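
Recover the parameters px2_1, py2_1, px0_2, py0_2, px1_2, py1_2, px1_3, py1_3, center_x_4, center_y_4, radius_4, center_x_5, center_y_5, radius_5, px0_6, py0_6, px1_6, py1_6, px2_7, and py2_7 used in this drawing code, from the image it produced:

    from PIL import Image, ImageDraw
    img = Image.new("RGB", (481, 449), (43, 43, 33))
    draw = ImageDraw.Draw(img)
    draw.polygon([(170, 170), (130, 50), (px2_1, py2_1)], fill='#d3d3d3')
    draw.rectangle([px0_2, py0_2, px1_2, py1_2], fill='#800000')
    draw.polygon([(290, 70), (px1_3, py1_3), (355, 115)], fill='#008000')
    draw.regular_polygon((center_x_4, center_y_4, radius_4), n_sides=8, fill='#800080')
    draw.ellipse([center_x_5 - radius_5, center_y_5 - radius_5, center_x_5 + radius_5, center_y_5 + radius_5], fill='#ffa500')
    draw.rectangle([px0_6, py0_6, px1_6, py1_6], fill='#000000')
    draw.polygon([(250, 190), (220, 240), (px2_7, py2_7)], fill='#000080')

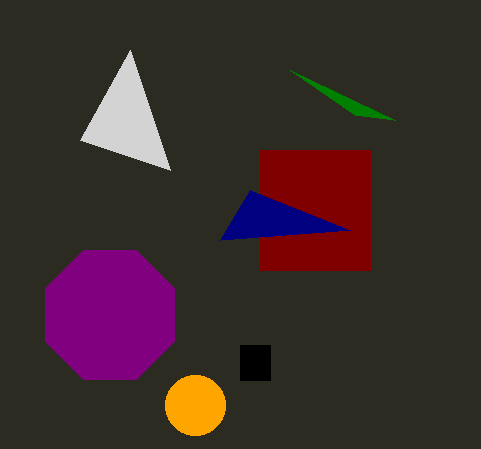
px2_1 = 80, py2_1 = 140, px0_2 = 260, py0_2 = 150, px1_2 = 370, py1_2 = 270, px1_3 = 395, py1_3 = 120, center_x_4 = 110, center_y_4 = 315, radius_4 = 70, center_x_5 = 195, center_y_5 = 405, radius_5 = 30, px0_6 = 240, py0_6 = 345, px1_6 = 270, py1_6 = 380, px2_7 = 350, py2_7 = 230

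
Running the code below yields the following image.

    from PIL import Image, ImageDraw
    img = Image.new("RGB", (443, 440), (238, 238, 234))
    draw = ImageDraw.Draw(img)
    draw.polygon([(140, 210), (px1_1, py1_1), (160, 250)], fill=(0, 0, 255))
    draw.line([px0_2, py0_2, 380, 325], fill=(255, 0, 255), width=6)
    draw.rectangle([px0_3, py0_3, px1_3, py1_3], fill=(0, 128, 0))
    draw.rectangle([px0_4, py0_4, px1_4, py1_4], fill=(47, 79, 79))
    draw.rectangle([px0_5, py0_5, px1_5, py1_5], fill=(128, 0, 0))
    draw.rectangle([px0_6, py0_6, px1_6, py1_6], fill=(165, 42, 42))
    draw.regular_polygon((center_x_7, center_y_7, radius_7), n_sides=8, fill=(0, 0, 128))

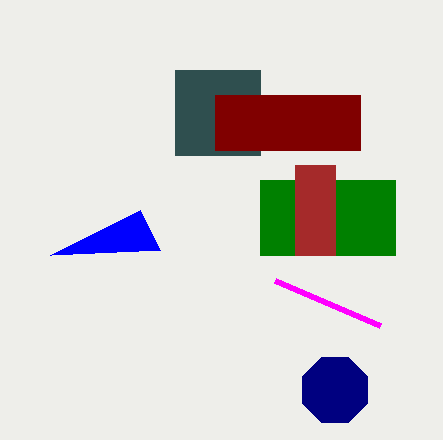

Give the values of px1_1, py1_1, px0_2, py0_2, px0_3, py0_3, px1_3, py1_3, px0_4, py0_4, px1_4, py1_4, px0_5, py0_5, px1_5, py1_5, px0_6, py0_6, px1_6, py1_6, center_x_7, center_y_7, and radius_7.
px1_1 = 50; py1_1 = 255; px0_2 = 275; py0_2 = 280; px0_3 = 260; py0_3 = 180; px1_3 = 395; py1_3 = 255; px0_4 = 175; py0_4 = 70; px1_4 = 260; py1_4 = 155; px0_5 = 215; py0_5 = 95; px1_5 = 360; py1_5 = 150; px0_6 = 295; py0_6 = 165; px1_6 = 335; py1_6 = 255; center_x_7 = 335; center_y_7 = 390; radius_7 = 35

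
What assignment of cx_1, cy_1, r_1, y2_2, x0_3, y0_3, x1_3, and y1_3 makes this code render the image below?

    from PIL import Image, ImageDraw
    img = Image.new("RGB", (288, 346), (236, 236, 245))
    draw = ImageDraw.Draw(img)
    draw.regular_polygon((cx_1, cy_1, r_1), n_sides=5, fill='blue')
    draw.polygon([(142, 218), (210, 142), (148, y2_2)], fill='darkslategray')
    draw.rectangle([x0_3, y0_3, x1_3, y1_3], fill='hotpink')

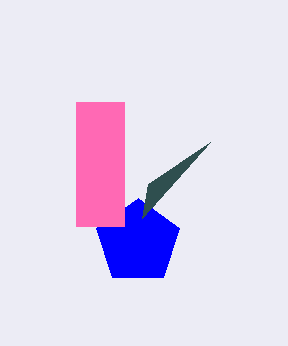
cx_1 = 138
cy_1 = 242
r_1 = 44
y2_2 = 184
x0_3 = 76
y0_3 = 102
x1_3 = 124
y1_3 = 226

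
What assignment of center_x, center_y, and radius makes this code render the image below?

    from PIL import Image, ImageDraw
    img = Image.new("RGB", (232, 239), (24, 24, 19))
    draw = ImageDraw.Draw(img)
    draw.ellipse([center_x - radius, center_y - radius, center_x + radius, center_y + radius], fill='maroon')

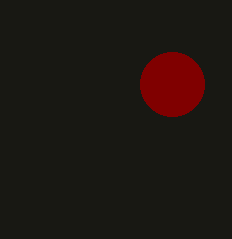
center_x = 172, center_y = 84, radius = 32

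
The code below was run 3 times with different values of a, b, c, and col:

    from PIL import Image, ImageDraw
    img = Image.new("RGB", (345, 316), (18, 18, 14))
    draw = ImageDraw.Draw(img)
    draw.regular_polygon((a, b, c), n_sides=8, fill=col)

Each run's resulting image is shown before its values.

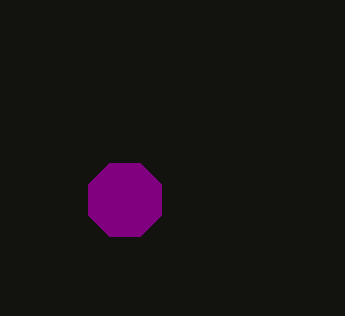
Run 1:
a = 125, b = 200, c = 40, col = 'purple'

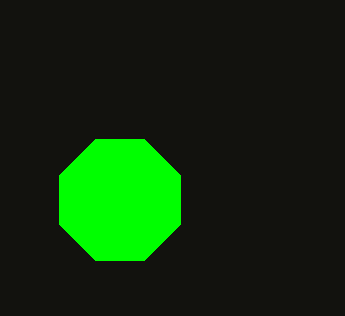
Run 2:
a = 120
b = 200
c = 65
col = 'lime'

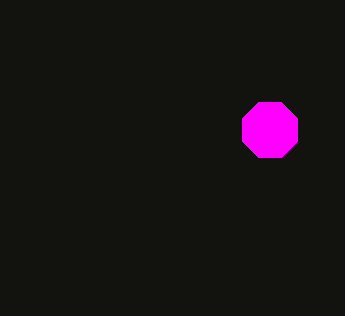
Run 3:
a = 270; b = 130; c = 30; col = 'magenta'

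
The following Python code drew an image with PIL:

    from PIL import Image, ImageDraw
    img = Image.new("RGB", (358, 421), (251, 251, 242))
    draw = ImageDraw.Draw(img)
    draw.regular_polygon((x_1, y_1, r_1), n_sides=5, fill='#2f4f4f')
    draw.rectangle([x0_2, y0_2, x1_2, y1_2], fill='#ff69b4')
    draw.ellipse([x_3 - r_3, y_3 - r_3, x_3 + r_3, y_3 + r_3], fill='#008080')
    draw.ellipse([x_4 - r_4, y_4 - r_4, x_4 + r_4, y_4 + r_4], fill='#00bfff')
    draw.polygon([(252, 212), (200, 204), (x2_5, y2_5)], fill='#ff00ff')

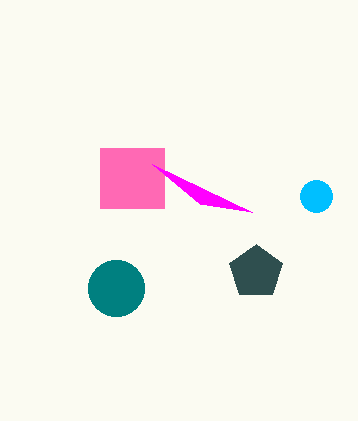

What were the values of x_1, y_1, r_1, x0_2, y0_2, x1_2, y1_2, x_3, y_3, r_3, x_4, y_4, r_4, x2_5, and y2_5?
x_1 = 256
y_1 = 272
r_1 = 28
x0_2 = 100
y0_2 = 148
x1_2 = 164
y1_2 = 208
x_3 = 116
y_3 = 288
r_3 = 28
x_4 = 316
y_4 = 196
r_4 = 16
x2_5 = 152
y2_5 = 164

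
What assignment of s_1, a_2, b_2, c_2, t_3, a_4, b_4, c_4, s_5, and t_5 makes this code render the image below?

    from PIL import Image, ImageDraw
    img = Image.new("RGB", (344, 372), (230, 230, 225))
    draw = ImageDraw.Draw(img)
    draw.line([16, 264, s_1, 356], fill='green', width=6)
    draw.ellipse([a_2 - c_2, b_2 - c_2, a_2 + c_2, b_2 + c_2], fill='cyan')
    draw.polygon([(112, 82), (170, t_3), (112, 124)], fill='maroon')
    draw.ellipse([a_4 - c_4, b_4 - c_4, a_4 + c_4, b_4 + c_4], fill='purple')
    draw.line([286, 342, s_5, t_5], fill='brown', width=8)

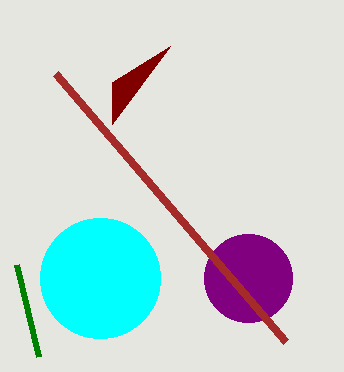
s_1 = 38
a_2 = 100
b_2 = 278
c_2 = 60
t_3 = 46
a_4 = 248
b_4 = 278
c_4 = 44
s_5 = 56
t_5 = 74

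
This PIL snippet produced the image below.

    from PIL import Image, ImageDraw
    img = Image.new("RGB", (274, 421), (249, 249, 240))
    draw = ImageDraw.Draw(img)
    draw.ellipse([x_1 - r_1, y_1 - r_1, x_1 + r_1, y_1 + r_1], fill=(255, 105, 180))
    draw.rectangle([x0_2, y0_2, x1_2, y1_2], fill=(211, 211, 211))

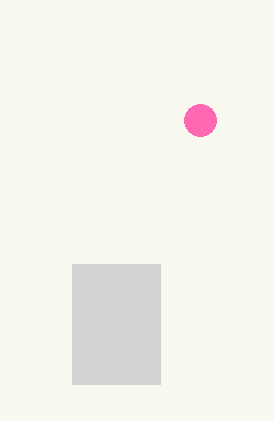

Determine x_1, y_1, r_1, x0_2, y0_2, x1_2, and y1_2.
x_1 = 200
y_1 = 120
r_1 = 16
x0_2 = 72
y0_2 = 264
x1_2 = 160
y1_2 = 384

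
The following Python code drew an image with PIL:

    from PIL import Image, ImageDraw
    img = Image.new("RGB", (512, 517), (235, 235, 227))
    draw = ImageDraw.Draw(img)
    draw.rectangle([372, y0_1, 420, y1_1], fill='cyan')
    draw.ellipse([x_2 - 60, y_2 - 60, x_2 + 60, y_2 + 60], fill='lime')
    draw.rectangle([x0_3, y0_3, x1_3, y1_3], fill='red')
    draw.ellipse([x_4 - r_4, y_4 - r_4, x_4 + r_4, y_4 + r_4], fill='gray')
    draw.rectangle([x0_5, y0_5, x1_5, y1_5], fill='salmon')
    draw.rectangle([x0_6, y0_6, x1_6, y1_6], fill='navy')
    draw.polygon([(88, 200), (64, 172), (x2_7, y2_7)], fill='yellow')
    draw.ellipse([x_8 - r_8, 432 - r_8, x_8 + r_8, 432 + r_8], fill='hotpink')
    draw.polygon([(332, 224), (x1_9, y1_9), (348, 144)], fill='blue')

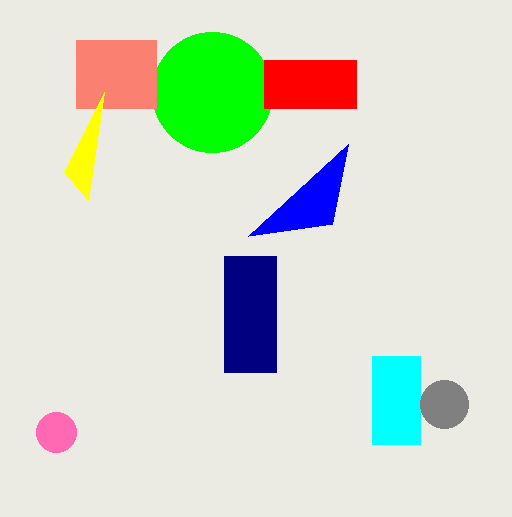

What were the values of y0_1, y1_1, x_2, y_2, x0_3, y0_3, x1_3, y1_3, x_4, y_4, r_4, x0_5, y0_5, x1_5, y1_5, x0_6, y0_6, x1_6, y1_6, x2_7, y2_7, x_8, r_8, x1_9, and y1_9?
y0_1 = 356; y1_1 = 444; x_2 = 212; y_2 = 92; x0_3 = 264; y0_3 = 60; x1_3 = 356; y1_3 = 108; x_4 = 444; y_4 = 404; r_4 = 24; x0_5 = 76; y0_5 = 40; x1_5 = 156; y1_5 = 108; x0_6 = 224; y0_6 = 256; x1_6 = 276; y1_6 = 372; x2_7 = 104; y2_7 = 92; x_8 = 56; r_8 = 20; x1_9 = 248; y1_9 = 236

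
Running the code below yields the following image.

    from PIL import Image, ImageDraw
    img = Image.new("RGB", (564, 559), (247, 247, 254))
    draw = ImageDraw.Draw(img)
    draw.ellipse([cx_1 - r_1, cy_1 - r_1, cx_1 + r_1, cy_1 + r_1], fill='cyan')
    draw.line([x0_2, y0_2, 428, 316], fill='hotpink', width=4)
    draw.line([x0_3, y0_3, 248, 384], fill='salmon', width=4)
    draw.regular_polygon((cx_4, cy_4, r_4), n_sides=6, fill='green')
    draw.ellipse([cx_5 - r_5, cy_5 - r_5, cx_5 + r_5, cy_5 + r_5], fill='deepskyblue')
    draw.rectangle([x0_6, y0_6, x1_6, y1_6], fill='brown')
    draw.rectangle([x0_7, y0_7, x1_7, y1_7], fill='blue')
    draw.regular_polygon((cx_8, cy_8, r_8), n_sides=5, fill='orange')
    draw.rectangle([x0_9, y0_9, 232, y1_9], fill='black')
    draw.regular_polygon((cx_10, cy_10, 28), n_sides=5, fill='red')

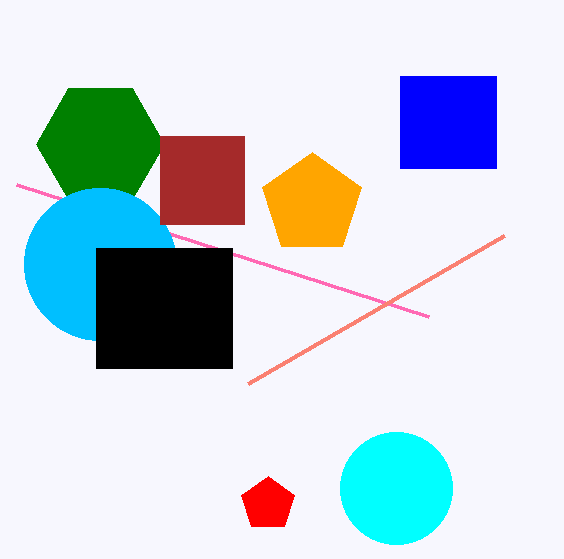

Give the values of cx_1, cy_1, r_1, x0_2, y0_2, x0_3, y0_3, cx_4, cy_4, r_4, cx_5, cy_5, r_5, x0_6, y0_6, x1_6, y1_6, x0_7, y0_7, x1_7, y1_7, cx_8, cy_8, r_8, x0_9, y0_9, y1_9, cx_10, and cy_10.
cx_1 = 396, cy_1 = 488, r_1 = 56, x0_2 = 16, y0_2 = 184, x0_3 = 504, y0_3 = 236, cx_4 = 100, cy_4 = 144, r_4 = 64, cx_5 = 100, cy_5 = 264, r_5 = 76, x0_6 = 160, y0_6 = 136, x1_6 = 244, y1_6 = 224, x0_7 = 400, y0_7 = 76, x1_7 = 496, y1_7 = 168, cx_8 = 312, cy_8 = 204, r_8 = 52, x0_9 = 96, y0_9 = 248, y1_9 = 368, cx_10 = 268, cy_10 = 504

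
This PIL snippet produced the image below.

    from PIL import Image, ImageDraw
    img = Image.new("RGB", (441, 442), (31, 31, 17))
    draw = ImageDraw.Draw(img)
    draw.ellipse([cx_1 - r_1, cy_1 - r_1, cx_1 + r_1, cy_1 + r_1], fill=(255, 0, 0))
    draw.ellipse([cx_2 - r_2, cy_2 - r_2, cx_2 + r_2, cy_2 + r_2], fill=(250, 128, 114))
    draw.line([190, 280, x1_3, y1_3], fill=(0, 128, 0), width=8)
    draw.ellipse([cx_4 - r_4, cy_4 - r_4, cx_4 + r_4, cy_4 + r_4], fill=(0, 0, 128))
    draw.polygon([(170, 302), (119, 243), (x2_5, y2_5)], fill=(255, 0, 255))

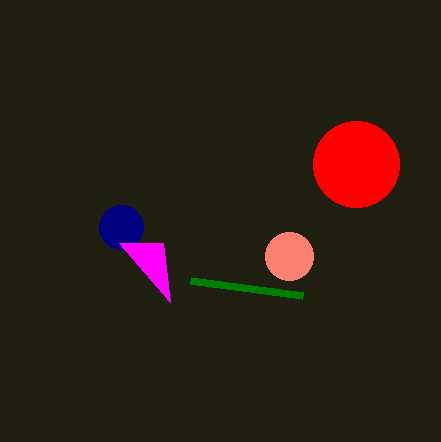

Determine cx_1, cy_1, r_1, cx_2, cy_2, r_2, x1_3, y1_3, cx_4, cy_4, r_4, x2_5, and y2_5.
cx_1 = 356; cy_1 = 164; r_1 = 43; cx_2 = 289; cy_2 = 256; r_2 = 24; x1_3 = 302; y1_3 = 295; cx_4 = 121; cy_4 = 227; r_4 = 22; x2_5 = 163; y2_5 = 243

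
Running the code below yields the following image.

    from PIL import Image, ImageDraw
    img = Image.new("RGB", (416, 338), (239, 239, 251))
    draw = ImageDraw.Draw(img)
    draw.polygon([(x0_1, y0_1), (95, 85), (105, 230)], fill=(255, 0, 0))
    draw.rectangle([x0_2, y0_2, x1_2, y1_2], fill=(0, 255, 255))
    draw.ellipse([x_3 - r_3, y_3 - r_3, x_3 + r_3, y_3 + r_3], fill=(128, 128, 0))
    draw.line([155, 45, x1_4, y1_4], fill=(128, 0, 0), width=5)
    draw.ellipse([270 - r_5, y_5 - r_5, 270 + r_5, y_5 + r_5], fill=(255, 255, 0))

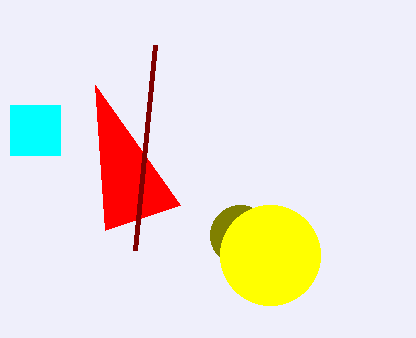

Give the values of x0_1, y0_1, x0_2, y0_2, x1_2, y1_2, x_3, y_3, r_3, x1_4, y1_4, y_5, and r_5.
x0_1 = 180, y0_1 = 205, x0_2 = 10, y0_2 = 105, x1_2 = 60, y1_2 = 155, x_3 = 240, y_3 = 235, r_3 = 30, x1_4 = 135, y1_4 = 250, y_5 = 255, r_5 = 50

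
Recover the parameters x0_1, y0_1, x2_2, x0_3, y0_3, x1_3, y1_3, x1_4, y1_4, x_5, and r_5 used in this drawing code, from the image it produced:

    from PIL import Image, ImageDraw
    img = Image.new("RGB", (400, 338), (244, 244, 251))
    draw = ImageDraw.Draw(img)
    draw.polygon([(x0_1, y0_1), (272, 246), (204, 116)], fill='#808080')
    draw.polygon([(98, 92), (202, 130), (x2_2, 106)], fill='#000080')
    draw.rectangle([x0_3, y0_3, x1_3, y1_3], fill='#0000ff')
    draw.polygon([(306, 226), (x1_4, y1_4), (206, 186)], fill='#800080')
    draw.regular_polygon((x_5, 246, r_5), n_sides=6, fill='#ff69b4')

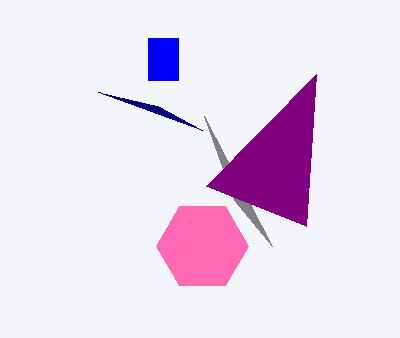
x0_1 = 234; y0_1 = 200; x2_2 = 158; x0_3 = 148; y0_3 = 38; x1_3 = 178; y1_3 = 80; x1_4 = 316; y1_4 = 74; x_5 = 202; r_5 = 46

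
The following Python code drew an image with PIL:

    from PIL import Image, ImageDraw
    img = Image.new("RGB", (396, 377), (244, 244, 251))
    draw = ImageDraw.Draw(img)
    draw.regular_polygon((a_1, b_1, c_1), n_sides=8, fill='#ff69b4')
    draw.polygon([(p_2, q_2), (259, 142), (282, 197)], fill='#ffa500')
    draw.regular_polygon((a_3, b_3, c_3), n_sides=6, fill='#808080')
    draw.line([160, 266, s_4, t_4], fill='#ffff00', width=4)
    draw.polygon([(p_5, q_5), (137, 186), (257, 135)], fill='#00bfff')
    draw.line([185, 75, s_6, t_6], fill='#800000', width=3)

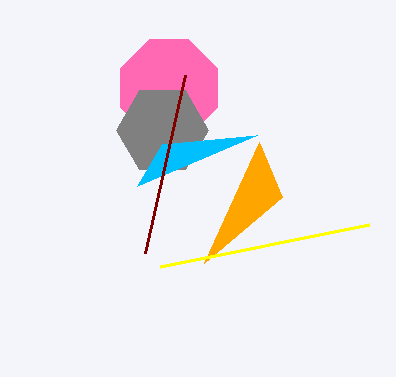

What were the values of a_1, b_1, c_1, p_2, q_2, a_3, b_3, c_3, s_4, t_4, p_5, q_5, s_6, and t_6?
a_1 = 169; b_1 = 88; c_1 = 52; p_2 = 204; q_2 = 263; a_3 = 162; b_3 = 130; c_3 = 46; s_4 = 369; t_4 = 224; p_5 = 162; q_5 = 144; s_6 = 145; t_6 = 253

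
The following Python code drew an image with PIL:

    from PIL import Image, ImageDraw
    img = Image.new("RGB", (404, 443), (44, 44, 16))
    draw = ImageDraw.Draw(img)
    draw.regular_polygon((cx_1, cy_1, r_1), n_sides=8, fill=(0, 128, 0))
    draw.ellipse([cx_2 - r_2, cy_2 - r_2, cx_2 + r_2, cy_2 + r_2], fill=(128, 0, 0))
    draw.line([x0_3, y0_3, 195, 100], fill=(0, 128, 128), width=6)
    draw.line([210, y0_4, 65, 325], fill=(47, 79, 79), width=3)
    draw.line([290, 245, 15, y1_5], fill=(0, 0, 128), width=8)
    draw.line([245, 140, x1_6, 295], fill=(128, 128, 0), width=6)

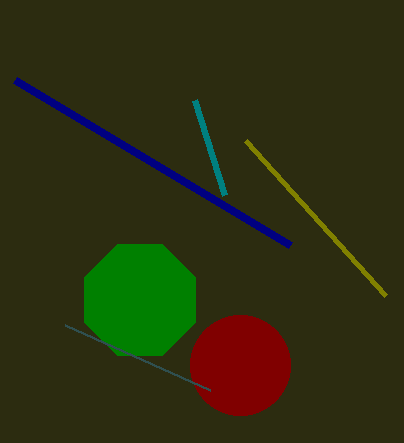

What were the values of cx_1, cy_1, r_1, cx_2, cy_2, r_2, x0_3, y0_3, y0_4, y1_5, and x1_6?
cx_1 = 140, cy_1 = 300, r_1 = 60, cx_2 = 240, cy_2 = 365, r_2 = 50, x0_3 = 225, y0_3 = 195, y0_4 = 390, y1_5 = 80, x1_6 = 385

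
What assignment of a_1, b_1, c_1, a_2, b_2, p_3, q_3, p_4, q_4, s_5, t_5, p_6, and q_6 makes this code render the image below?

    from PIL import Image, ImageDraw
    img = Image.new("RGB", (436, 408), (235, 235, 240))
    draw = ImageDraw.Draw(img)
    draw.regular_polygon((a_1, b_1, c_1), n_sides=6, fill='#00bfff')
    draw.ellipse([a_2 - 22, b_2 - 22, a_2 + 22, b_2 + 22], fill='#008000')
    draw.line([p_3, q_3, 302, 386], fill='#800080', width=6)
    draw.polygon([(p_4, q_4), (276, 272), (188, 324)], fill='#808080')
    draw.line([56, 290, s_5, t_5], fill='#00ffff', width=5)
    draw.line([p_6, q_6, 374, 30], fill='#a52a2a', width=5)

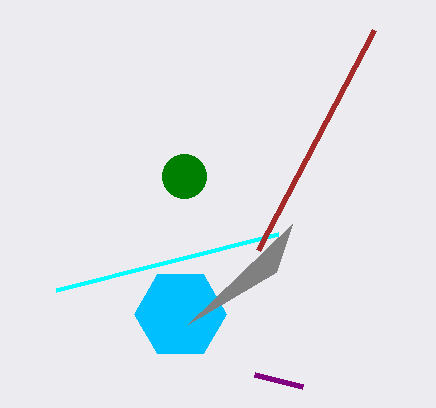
a_1 = 180; b_1 = 314; c_1 = 46; a_2 = 184; b_2 = 176; p_3 = 254; q_3 = 374; p_4 = 292; q_4 = 224; s_5 = 278; t_5 = 234; p_6 = 258; q_6 = 250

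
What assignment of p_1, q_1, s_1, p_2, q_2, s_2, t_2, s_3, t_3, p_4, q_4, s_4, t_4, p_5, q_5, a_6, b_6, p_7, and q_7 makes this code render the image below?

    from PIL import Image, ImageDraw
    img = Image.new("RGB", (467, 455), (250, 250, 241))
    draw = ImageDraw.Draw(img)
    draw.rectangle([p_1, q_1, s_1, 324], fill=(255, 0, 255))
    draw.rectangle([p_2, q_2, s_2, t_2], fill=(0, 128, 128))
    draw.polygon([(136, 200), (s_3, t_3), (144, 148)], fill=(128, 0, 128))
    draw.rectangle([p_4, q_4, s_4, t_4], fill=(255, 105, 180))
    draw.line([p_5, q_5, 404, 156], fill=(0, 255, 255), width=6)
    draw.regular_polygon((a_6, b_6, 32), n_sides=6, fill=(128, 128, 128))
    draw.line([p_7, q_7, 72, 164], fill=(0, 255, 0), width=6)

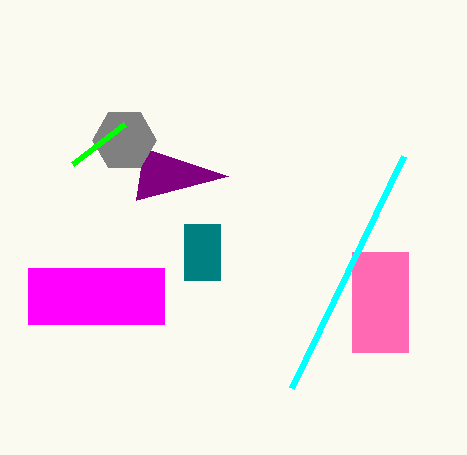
p_1 = 28; q_1 = 268; s_1 = 164; p_2 = 184; q_2 = 224; s_2 = 220; t_2 = 280; s_3 = 228; t_3 = 176; p_4 = 352; q_4 = 252; s_4 = 408; t_4 = 352; p_5 = 292; q_5 = 388; a_6 = 124; b_6 = 140; p_7 = 124; q_7 = 124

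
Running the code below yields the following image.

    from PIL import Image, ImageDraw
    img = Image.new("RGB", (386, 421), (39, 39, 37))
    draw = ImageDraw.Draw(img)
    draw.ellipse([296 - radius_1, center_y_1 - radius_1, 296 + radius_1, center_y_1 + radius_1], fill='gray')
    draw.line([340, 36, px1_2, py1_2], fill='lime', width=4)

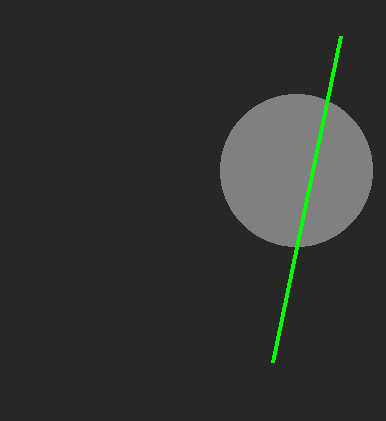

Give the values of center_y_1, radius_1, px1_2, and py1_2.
center_y_1 = 170, radius_1 = 76, px1_2 = 272, py1_2 = 362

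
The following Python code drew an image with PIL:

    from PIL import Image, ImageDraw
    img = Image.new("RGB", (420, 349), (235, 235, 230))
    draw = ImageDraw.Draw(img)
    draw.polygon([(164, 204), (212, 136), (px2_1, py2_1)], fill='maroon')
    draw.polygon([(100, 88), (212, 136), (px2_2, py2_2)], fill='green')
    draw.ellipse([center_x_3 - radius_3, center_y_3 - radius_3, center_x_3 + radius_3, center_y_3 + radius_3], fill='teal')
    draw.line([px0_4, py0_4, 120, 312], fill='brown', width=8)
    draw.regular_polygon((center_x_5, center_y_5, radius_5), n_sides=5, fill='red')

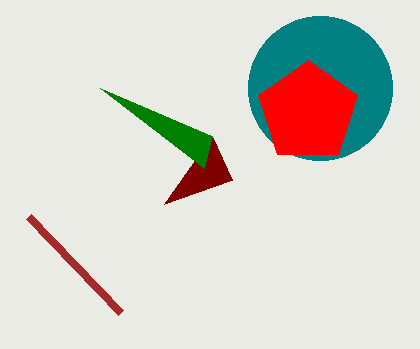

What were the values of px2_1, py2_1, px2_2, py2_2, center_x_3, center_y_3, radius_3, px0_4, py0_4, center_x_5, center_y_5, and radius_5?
px2_1 = 232; py2_1 = 180; px2_2 = 204; py2_2 = 168; center_x_3 = 320; center_y_3 = 88; radius_3 = 72; px0_4 = 28; py0_4 = 216; center_x_5 = 308; center_y_5 = 112; radius_5 = 52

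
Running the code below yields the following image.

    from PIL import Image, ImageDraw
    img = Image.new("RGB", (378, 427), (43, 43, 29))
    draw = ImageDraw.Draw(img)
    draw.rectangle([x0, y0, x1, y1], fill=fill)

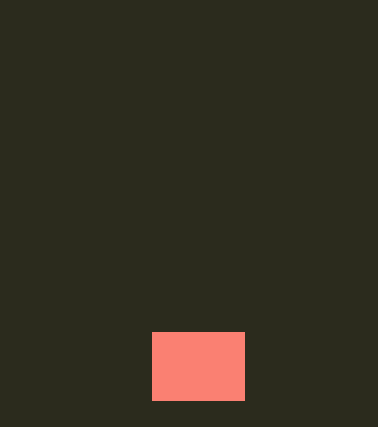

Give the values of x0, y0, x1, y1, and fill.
x0 = 152, y0 = 332, x1 = 244, y1 = 400, fill = 'salmon'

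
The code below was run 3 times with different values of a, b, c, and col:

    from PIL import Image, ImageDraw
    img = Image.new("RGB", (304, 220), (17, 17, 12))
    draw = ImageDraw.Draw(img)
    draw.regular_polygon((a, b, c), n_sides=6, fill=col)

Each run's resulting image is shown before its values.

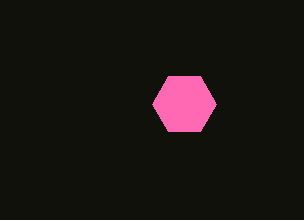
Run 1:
a = 184; b = 104; c = 32; col = 'hotpink'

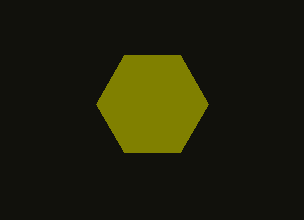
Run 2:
a = 152; b = 104; c = 56; col = 'olive'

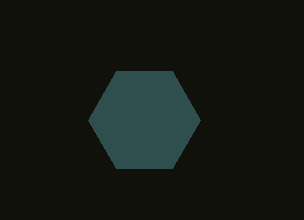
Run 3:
a = 144, b = 120, c = 56, col = 'darkslategray'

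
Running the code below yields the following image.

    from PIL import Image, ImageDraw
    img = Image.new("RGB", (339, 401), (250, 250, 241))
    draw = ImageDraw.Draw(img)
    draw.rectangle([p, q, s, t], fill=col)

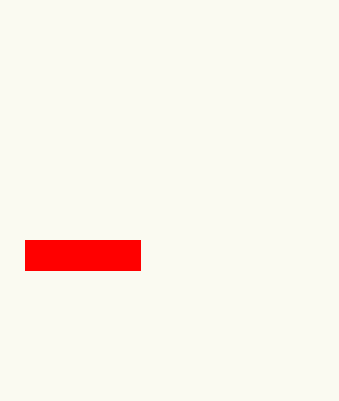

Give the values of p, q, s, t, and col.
p = 25
q = 240
s = 140
t = 270
col = 'red'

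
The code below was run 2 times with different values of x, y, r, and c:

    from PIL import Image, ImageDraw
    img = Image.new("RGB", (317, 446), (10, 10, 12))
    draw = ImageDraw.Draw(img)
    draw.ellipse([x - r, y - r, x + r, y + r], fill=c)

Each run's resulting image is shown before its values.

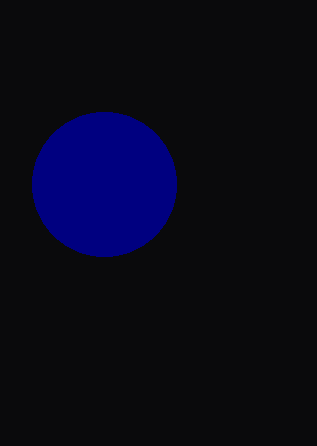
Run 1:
x = 104; y = 184; r = 72; c = 'navy'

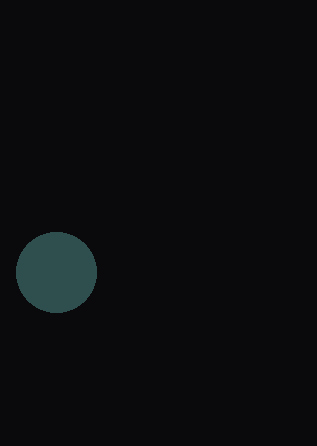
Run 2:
x = 56
y = 272
r = 40
c = 'darkslategray'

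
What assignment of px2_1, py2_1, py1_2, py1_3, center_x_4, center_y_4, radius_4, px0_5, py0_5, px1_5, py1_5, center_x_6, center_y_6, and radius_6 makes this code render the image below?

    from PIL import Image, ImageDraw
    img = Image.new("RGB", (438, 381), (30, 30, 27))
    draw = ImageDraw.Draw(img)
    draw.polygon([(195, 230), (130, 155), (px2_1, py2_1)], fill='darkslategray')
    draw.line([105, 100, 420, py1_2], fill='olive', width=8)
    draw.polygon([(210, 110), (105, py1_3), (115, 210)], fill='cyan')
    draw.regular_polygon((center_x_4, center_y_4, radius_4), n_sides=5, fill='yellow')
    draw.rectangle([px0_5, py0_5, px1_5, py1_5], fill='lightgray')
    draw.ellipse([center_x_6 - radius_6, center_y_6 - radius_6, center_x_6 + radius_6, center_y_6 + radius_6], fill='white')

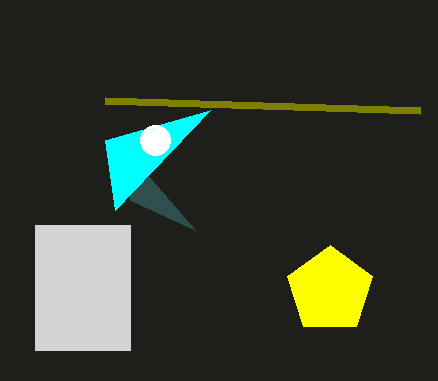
px2_1 = 130
py2_1 = 200
py1_2 = 110
py1_3 = 140
center_x_4 = 330
center_y_4 = 290
radius_4 = 45
px0_5 = 35
py0_5 = 225
px1_5 = 130
py1_5 = 350
center_x_6 = 155
center_y_6 = 140
radius_6 = 15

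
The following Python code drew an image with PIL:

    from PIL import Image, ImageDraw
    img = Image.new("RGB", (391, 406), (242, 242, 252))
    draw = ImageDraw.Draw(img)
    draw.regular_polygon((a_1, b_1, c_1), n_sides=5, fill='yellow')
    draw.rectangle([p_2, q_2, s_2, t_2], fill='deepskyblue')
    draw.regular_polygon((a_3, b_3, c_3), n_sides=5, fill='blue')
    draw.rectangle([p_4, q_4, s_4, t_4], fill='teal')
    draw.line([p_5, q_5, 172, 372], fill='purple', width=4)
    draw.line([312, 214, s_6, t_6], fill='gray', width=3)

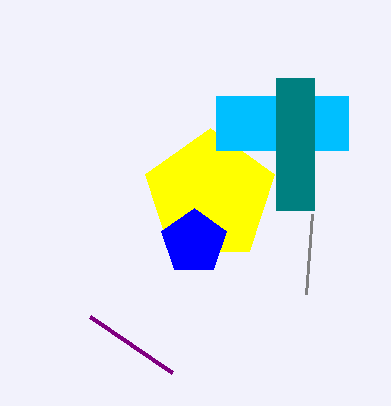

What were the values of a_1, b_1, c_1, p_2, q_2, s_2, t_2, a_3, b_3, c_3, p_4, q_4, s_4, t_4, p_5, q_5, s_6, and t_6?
a_1 = 210
b_1 = 196
c_1 = 68
p_2 = 216
q_2 = 96
s_2 = 348
t_2 = 150
a_3 = 194
b_3 = 242
c_3 = 34
p_4 = 276
q_4 = 78
s_4 = 314
t_4 = 210
p_5 = 90
q_5 = 316
s_6 = 306
t_6 = 294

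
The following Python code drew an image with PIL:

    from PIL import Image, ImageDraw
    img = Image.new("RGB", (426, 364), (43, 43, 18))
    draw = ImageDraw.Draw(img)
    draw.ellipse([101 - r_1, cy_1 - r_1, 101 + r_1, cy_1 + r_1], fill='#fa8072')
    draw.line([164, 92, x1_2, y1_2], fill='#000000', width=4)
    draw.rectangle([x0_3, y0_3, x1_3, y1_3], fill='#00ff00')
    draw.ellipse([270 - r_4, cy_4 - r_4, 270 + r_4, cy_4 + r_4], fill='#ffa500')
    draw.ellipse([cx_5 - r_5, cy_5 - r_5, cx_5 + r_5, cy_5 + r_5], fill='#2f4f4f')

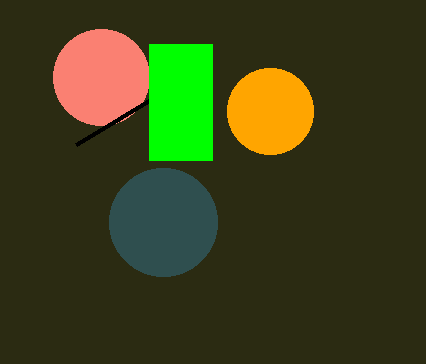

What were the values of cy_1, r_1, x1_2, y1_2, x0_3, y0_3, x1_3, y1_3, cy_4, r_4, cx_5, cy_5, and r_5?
cy_1 = 77; r_1 = 48; x1_2 = 76; y1_2 = 145; x0_3 = 149; y0_3 = 44; x1_3 = 212; y1_3 = 160; cy_4 = 111; r_4 = 43; cx_5 = 163; cy_5 = 222; r_5 = 54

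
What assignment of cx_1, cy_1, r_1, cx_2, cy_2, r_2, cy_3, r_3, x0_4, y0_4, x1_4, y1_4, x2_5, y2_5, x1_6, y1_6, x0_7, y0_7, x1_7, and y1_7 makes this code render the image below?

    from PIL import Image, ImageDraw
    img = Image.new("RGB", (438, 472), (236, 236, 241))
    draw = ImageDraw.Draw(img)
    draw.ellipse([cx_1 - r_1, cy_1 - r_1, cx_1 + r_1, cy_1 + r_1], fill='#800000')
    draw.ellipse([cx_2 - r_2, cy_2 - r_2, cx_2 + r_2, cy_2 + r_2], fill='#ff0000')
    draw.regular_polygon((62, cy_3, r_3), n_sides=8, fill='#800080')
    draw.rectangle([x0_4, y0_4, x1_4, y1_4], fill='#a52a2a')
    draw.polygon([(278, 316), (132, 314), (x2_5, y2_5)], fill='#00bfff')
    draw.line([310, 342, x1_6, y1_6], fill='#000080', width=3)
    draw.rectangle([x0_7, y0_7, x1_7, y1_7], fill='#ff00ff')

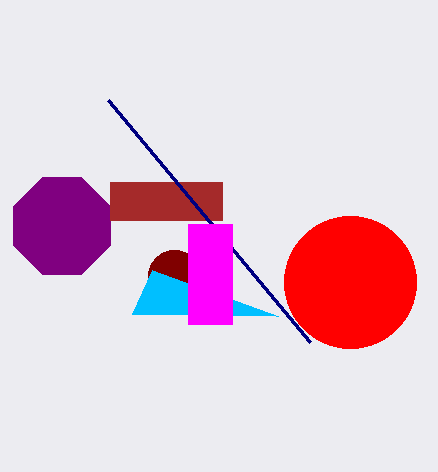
cx_1 = 174
cy_1 = 276
r_1 = 26
cx_2 = 350
cy_2 = 282
r_2 = 66
cy_3 = 226
r_3 = 52
x0_4 = 110
y0_4 = 182
x1_4 = 222
y1_4 = 220
x2_5 = 152
y2_5 = 270
x1_6 = 108
y1_6 = 100
x0_7 = 188
y0_7 = 224
x1_7 = 232
y1_7 = 324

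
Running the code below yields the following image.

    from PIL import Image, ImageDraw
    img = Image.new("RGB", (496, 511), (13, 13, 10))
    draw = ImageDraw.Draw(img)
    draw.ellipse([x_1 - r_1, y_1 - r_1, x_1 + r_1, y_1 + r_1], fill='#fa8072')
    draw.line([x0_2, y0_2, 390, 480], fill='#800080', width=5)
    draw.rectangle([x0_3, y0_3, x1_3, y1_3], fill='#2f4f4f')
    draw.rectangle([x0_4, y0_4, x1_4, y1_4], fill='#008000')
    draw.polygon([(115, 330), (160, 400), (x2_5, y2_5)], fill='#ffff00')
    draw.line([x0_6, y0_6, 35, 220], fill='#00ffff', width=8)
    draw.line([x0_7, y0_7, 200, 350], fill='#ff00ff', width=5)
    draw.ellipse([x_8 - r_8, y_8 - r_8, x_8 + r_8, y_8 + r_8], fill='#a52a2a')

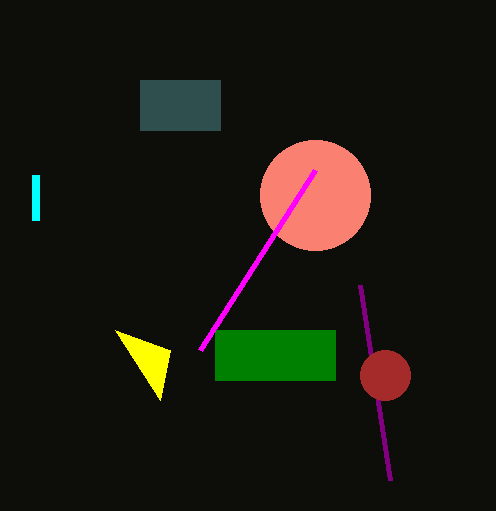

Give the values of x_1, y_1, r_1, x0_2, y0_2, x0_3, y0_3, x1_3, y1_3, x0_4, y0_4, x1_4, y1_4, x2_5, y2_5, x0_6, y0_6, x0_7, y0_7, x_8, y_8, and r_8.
x_1 = 315; y_1 = 195; r_1 = 55; x0_2 = 360; y0_2 = 285; x0_3 = 140; y0_3 = 80; x1_3 = 220; y1_3 = 130; x0_4 = 215; y0_4 = 330; x1_4 = 335; y1_4 = 380; x2_5 = 170; y2_5 = 350; x0_6 = 35; y0_6 = 175; x0_7 = 315; y0_7 = 170; x_8 = 385; y_8 = 375; r_8 = 25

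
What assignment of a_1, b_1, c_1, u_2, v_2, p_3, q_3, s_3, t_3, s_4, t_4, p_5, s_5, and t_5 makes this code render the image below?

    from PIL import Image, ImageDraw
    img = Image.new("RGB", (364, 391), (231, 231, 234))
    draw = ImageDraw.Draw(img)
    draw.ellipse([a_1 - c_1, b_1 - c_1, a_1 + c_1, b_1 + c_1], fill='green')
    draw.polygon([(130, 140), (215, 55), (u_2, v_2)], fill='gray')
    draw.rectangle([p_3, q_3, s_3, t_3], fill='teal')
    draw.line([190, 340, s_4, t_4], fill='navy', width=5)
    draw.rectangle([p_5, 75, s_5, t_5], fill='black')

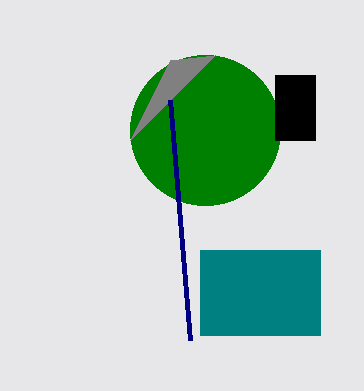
a_1 = 205
b_1 = 130
c_1 = 75
u_2 = 170
v_2 = 60
p_3 = 200
q_3 = 250
s_3 = 320
t_3 = 335
s_4 = 170
t_4 = 100
p_5 = 275
s_5 = 315
t_5 = 140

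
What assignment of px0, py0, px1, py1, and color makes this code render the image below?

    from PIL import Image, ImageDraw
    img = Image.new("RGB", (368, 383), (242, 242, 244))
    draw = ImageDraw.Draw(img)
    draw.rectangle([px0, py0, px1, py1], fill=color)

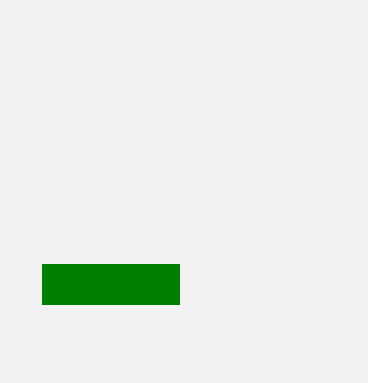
px0 = 42
py0 = 264
px1 = 179
py1 = 304
color = 'green'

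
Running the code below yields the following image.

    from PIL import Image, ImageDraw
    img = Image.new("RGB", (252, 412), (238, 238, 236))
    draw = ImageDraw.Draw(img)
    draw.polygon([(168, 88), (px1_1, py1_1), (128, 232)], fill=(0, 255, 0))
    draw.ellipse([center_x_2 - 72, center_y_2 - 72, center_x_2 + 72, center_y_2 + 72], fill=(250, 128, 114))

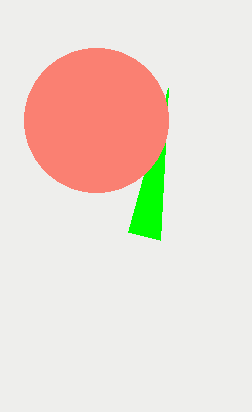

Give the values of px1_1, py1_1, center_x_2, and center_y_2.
px1_1 = 160
py1_1 = 240
center_x_2 = 96
center_y_2 = 120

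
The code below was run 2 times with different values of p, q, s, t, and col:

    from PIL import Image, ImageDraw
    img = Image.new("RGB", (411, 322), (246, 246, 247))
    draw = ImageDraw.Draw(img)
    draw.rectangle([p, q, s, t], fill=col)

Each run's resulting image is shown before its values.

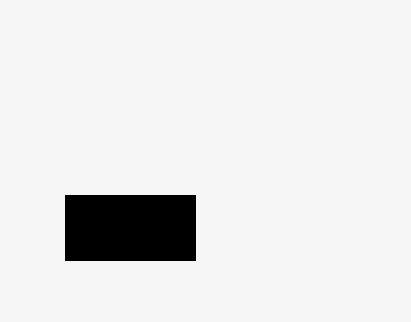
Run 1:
p = 65
q = 195
s = 195
t = 260
col = 'black'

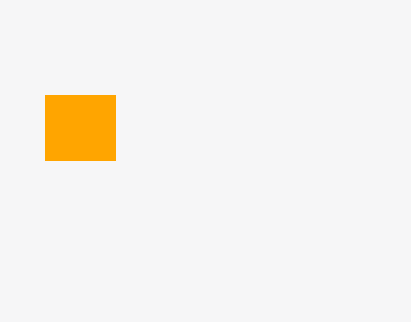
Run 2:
p = 45
q = 95
s = 115
t = 160
col = 'orange'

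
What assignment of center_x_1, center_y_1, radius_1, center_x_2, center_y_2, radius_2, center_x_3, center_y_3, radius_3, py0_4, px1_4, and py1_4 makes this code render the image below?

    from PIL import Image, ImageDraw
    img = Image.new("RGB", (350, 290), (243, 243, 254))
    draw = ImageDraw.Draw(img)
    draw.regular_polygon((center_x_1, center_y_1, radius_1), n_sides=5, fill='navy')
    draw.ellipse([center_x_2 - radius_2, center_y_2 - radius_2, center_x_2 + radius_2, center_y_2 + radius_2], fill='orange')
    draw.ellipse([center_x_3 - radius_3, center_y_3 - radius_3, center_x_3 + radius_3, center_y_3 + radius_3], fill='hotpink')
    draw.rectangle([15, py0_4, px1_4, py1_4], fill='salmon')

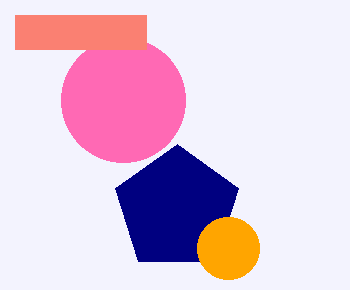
center_x_1 = 177
center_y_1 = 209
radius_1 = 65
center_x_2 = 228
center_y_2 = 248
radius_2 = 31
center_x_3 = 123
center_y_3 = 100
radius_3 = 62
py0_4 = 15
px1_4 = 146
py1_4 = 49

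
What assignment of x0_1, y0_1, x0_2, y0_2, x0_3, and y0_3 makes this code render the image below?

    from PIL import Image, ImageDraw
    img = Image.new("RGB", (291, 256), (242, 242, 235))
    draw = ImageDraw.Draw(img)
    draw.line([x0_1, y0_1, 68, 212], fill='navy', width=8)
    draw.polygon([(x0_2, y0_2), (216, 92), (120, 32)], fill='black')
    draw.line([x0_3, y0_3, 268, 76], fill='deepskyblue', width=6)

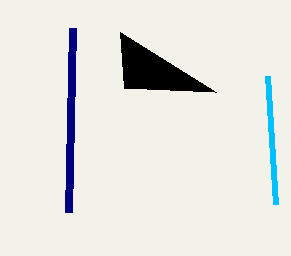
x0_1 = 72
y0_1 = 28
x0_2 = 124
y0_2 = 88
x0_3 = 276
y0_3 = 204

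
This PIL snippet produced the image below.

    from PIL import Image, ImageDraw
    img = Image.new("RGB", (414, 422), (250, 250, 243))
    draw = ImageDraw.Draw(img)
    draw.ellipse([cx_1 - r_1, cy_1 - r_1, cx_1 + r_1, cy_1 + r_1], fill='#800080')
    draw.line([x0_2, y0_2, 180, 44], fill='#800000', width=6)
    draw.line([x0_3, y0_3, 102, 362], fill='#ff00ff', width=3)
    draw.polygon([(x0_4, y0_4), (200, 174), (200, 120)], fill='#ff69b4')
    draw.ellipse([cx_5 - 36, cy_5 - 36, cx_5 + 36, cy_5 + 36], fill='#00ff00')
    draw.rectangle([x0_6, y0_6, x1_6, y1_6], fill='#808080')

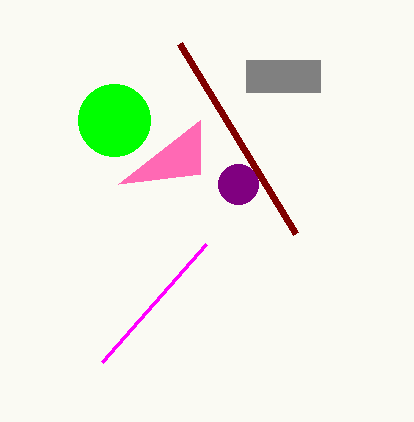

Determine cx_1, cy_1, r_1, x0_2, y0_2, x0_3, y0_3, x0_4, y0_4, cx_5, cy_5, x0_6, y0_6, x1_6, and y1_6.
cx_1 = 238; cy_1 = 184; r_1 = 20; x0_2 = 296; y0_2 = 234; x0_3 = 206; y0_3 = 244; x0_4 = 118; y0_4 = 184; cx_5 = 114; cy_5 = 120; x0_6 = 246; y0_6 = 60; x1_6 = 320; y1_6 = 92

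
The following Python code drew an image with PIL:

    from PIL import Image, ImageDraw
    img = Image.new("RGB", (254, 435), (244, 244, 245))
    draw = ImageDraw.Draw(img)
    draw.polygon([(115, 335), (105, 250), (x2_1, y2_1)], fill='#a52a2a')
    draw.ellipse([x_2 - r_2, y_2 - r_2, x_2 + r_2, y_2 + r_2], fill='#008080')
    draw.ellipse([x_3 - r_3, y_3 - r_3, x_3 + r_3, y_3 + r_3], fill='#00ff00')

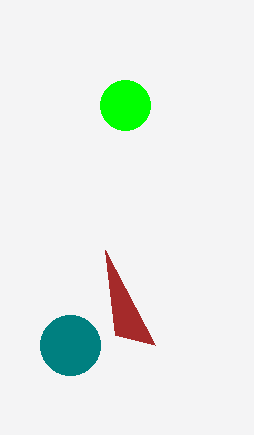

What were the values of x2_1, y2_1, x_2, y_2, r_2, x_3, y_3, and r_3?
x2_1 = 155
y2_1 = 345
x_2 = 70
y_2 = 345
r_2 = 30
x_3 = 125
y_3 = 105
r_3 = 25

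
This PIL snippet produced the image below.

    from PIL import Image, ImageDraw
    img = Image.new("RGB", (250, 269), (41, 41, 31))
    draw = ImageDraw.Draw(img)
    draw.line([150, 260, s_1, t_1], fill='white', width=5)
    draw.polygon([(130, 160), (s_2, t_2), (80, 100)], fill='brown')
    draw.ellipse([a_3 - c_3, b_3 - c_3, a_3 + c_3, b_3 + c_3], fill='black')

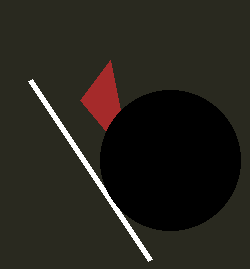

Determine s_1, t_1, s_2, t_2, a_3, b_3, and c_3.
s_1 = 30; t_1 = 80; s_2 = 110; t_2 = 60; a_3 = 170; b_3 = 160; c_3 = 70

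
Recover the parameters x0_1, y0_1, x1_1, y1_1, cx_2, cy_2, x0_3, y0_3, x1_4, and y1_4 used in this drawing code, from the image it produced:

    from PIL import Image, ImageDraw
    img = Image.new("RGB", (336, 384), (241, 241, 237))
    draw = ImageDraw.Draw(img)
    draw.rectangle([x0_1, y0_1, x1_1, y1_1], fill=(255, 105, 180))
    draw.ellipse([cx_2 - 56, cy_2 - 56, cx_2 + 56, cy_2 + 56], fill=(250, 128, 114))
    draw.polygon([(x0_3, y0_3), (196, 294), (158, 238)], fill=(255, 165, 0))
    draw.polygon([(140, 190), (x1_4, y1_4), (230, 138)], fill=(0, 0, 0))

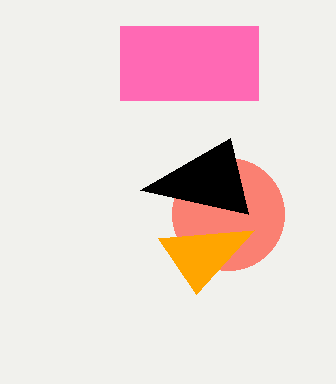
x0_1 = 120; y0_1 = 26; x1_1 = 258; y1_1 = 100; cx_2 = 228; cy_2 = 214; x0_3 = 254; y0_3 = 230; x1_4 = 248; y1_4 = 214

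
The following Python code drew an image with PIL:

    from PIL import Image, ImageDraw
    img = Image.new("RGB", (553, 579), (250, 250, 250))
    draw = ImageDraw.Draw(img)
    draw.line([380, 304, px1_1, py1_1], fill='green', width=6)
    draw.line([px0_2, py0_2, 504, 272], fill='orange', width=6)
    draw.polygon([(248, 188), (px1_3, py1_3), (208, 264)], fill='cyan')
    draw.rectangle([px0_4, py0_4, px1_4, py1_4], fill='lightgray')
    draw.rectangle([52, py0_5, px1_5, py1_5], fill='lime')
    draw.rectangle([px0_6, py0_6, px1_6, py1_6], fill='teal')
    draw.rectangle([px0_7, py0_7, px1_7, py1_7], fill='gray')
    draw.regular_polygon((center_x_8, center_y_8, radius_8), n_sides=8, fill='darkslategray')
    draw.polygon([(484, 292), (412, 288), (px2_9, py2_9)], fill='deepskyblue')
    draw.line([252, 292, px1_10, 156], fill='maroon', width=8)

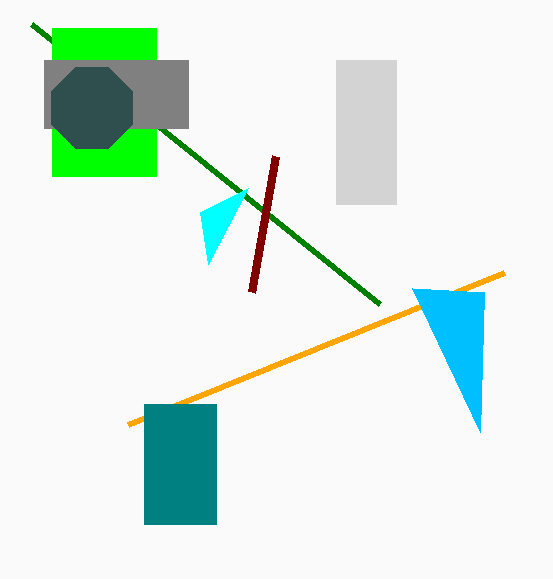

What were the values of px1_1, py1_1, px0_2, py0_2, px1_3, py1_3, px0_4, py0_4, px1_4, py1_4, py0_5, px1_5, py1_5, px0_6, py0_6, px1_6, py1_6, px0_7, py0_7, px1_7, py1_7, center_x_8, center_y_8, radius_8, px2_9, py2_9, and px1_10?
px1_1 = 32
py1_1 = 24
px0_2 = 128
py0_2 = 424
px1_3 = 200
py1_3 = 212
px0_4 = 336
py0_4 = 60
px1_4 = 396
py1_4 = 204
py0_5 = 28
px1_5 = 156
py1_5 = 176
px0_6 = 144
py0_6 = 404
px1_6 = 216
py1_6 = 524
px0_7 = 44
py0_7 = 60
px1_7 = 188
py1_7 = 128
center_x_8 = 92
center_y_8 = 108
radius_8 = 44
px2_9 = 480
py2_9 = 432
px1_10 = 276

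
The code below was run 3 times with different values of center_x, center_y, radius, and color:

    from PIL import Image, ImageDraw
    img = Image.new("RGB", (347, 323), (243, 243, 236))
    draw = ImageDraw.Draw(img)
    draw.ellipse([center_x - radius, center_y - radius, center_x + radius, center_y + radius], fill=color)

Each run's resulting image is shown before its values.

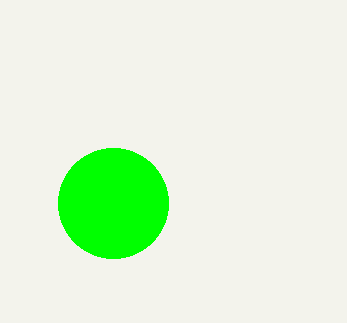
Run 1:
center_x = 113; center_y = 203; radius = 55; color = 'lime'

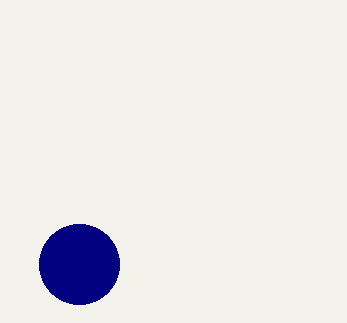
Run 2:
center_x = 79
center_y = 264
radius = 40
color = 'navy'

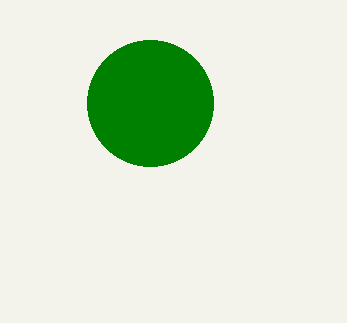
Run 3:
center_x = 150, center_y = 103, radius = 63, color = 'green'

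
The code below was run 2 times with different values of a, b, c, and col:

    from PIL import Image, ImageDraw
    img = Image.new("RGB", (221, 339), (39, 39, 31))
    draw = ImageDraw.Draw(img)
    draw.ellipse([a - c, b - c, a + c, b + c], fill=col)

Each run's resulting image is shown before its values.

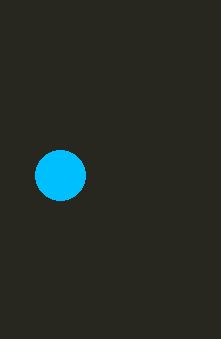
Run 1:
a = 60
b = 175
c = 25
col = 'deepskyblue'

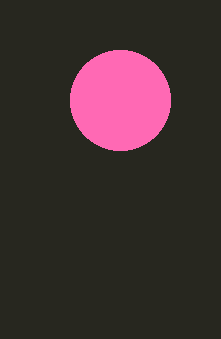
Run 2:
a = 120, b = 100, c = 50, col = 'hotpink'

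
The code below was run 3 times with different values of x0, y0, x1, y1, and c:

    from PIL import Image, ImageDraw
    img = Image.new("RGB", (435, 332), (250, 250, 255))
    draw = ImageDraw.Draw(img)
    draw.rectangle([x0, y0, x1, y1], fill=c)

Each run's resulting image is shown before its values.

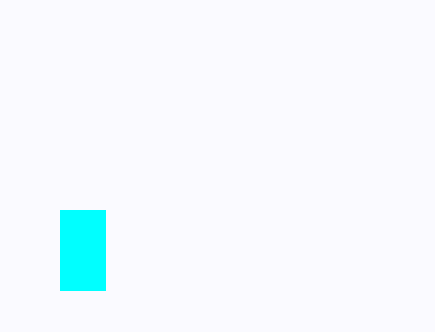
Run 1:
x0 = 60, y0 = 210, x1 = 105, y1 = 290, c = 'cyan'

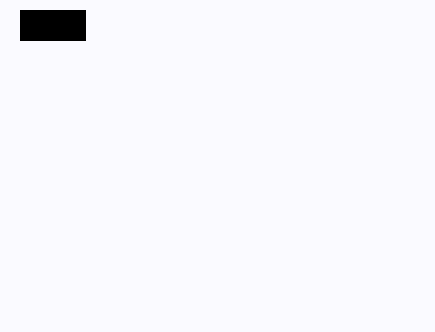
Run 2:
x0 = 20
y0 = 10
x1 = 85
y1 = 40
c = 'black'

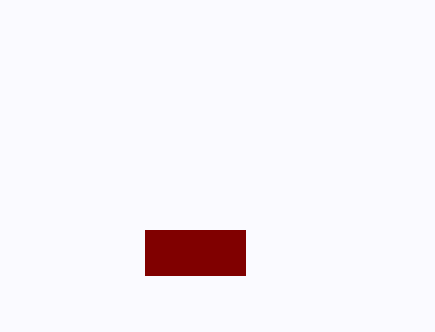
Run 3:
x0 = 145; y0 = 230; x1 = 245; y1 = 275; c = 'maroon'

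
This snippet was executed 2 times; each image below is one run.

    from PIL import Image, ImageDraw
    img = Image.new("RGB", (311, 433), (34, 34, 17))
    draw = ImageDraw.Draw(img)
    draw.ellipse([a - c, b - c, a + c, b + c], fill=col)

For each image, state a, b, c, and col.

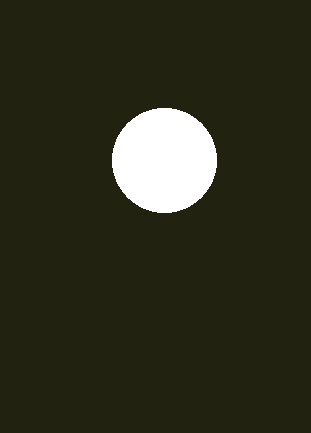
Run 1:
a = 164
b = 160
c = 52
col = 'white'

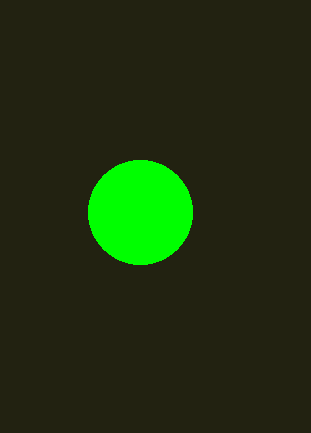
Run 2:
a = 140; b = 212; c = 52; col = 'lime'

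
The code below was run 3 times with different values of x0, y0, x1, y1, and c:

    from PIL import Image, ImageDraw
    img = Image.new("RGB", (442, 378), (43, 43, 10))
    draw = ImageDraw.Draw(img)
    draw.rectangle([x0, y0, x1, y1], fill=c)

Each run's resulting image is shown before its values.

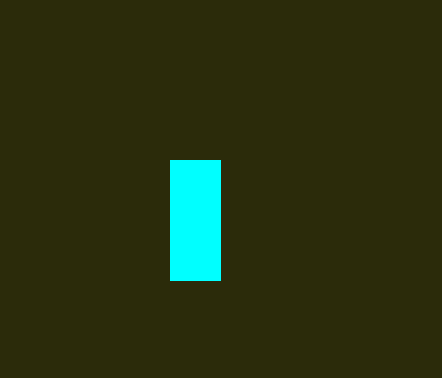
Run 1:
x0 = 170, y0 = 160, x1 = 220, y1 = 280, c = 'cyan'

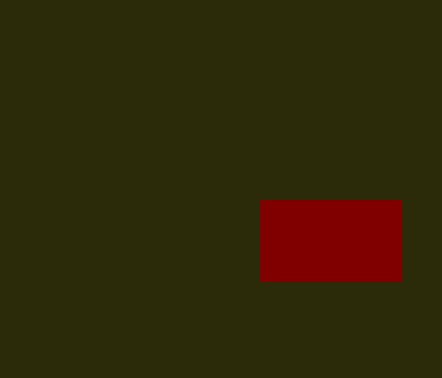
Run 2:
x0 = 260; y0 = 200; x1 = 400; y1 = 280; c = 'maroon'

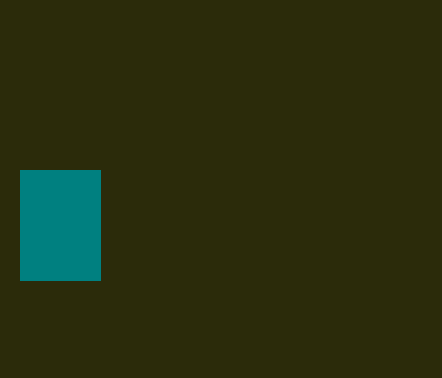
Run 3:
x0 = 20, y0 = 170, x1 = 100, y1 = 280, c = 'teal'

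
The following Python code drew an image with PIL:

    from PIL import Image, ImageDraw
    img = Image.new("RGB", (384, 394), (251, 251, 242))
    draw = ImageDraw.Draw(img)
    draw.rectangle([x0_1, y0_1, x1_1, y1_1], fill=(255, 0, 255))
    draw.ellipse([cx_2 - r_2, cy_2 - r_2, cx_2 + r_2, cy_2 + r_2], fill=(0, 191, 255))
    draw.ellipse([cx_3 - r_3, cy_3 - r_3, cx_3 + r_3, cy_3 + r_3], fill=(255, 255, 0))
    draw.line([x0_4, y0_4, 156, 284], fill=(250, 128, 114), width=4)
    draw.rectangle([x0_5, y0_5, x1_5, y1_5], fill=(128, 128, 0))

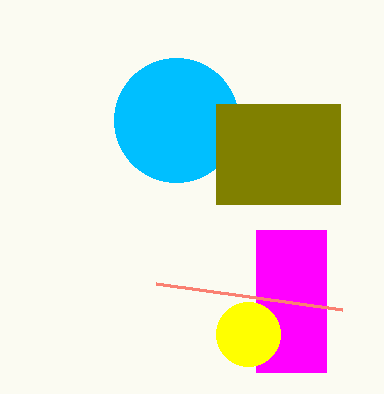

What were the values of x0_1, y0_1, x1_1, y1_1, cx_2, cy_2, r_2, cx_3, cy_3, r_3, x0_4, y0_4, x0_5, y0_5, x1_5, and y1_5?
x0_1 = 256, y0_1 = 230, x1_1 = 326, y1_1 = 372, cx_2 = 176, cy_2 = 120, r_2 = 62, cx_3 = 248, cy_3 = 334, r_3 = 32, x0_4 = 342, y0_4 = 310, x0_5 = 216, y0_5 = 104, x1_5 = 340, y1_5 = 204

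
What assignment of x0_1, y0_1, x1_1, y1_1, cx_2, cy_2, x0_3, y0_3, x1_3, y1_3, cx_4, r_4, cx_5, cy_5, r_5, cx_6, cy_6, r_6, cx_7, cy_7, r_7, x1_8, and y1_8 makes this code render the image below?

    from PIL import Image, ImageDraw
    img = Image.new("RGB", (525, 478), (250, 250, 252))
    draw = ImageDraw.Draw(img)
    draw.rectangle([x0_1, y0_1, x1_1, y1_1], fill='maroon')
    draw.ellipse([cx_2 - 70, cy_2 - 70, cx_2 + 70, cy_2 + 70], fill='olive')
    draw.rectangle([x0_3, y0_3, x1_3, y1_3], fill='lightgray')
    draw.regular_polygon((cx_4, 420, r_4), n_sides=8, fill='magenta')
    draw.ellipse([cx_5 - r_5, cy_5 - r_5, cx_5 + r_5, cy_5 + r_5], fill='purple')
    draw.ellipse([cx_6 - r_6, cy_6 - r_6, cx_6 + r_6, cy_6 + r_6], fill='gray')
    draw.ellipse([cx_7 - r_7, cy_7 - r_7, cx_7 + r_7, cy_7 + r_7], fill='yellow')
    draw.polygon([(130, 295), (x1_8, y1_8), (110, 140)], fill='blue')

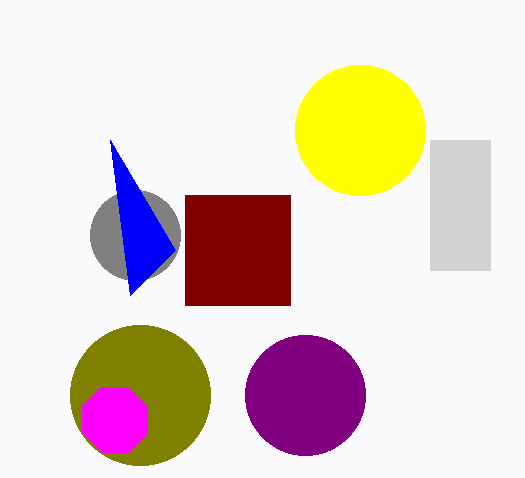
x0_1 = 185
y0_1 = 195
x1_1 = 290
y1_1 = 305
cx_2 = 140
cy_2 = 395
x0_3 = 430
y0_3 = 140
x1_3 = 490
y1_3 = 270
cx_4 = 115
r_4 = 35
cx_5 = 305
cy_5 = 395
r_5 = 60
cx_6 = 135
cy_6 = 235
r_6 = 45
cx_7 = 360
cy_7 = 130
r_7 = 65
x1_8 = 175
y1_8 = 250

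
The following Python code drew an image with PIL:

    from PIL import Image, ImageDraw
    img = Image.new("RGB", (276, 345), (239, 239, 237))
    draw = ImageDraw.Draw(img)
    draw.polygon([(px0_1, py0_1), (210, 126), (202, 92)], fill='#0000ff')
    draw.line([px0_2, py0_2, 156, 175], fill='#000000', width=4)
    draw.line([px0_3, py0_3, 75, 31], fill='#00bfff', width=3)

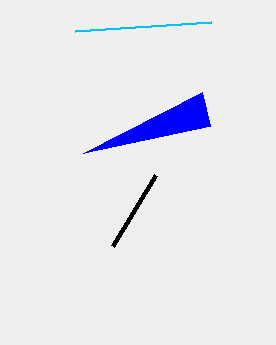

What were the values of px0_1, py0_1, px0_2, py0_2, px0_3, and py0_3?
px0_1 = 83, py0_1 = 153, px0_2 = 113, py0_2 = 246, px0_3 = 211, py0_3 = 22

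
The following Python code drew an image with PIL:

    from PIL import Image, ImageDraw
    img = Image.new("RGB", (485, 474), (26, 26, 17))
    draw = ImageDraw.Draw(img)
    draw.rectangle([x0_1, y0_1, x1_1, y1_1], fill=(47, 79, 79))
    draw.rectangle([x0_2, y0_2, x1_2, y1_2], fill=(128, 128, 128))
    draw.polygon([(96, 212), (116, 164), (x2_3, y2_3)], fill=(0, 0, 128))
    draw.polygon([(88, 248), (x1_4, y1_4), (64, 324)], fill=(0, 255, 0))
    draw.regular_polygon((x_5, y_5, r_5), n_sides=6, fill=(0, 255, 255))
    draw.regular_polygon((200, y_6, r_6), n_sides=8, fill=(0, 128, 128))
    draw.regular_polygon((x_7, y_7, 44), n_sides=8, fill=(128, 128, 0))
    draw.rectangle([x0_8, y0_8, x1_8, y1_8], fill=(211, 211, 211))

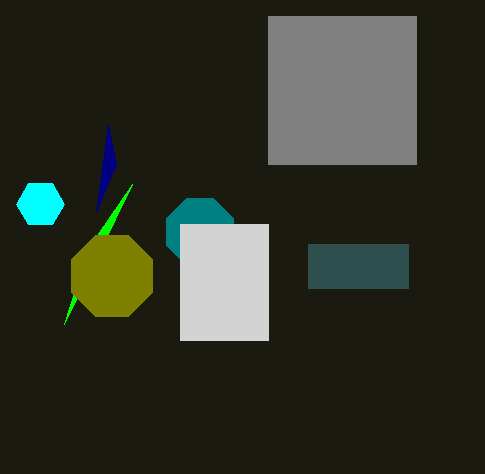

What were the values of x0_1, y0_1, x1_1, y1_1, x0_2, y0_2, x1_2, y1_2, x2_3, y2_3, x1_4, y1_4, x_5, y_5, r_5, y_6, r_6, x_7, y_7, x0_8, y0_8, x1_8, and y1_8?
x0_1 = 308; y0_1 = 244; x1_1 = 408; y1_1 = 288; x0_2 = 268; y0_2 = 16; x1_2 = 416; y1_2 = 164; x2_3 = 108; y2_3 = 124; x1_4 = 132; y1_4 = 184; x_5 = 40; y_5 = 204; r_5 = 24; y_6 = 232; r_6 = 36; x_7 = 112; y_7 = 276; x0_8 = 180; y0_8 = 224; x1_8 = 268; y1_8 = 340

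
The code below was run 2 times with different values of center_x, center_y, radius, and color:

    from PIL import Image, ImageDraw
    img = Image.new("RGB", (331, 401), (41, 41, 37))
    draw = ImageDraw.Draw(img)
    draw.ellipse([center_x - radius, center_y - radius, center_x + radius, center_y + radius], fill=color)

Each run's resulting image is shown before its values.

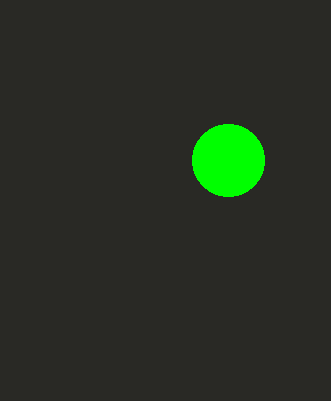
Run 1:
center_x = 228
center_y = 160
radius = 36
color = 'lime'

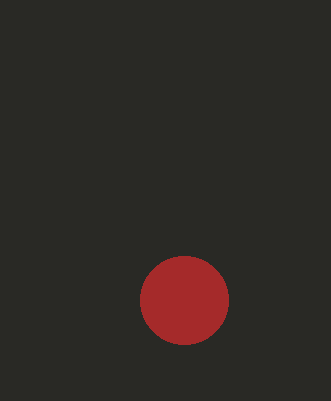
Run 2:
center_x = 184, center_y = 300, radius = 44, color = 'brown'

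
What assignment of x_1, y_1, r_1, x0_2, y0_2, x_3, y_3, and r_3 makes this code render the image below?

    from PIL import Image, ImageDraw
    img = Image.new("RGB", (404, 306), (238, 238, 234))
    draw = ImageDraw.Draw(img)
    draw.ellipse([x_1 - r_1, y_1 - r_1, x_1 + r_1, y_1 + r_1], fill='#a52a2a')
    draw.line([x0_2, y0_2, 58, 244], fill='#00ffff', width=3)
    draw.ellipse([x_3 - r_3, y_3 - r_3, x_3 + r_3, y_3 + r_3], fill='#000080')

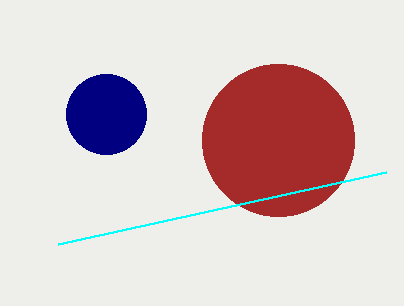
x_1 = 278, y_1 = 140, r_1 = 76, x0_2 = 386, y0_2 = 172, x_3 = 106, y_3 = 114, r_3 = 40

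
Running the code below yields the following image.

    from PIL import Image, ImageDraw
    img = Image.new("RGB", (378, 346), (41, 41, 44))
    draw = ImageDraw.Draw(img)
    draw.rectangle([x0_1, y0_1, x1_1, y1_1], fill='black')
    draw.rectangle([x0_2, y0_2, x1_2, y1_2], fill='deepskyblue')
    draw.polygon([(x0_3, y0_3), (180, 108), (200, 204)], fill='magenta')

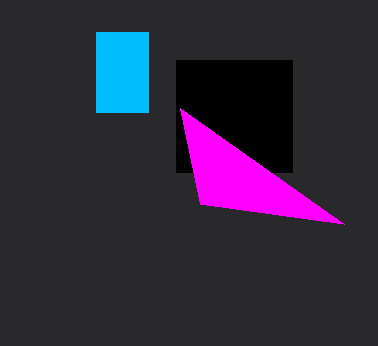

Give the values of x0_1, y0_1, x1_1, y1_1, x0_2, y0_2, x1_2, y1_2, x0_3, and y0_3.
x0_1 = 176, y0_1 = 60, x1_1 = 292, y1_1 = 172, x0_2 = 96, y0_2 = 32, x1_2 = 148, y1_2 = 112, x0_3 = 344, y0_3 = 224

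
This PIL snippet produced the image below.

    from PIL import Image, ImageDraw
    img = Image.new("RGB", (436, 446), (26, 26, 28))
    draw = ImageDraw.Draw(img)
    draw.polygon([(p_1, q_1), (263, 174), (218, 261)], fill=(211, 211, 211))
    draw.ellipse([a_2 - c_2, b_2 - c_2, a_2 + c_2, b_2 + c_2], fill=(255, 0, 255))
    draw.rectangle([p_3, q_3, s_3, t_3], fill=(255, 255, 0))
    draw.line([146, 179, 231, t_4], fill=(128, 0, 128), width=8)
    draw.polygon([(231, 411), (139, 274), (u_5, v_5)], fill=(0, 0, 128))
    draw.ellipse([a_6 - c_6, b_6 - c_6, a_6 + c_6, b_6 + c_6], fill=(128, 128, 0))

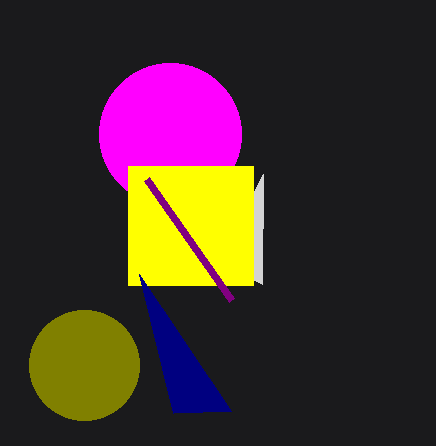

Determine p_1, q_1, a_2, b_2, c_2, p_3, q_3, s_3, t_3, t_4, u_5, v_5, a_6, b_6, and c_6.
p_1 = 262; q_1 = 284; a_2 = 170; b_2 = 134; c_2 = 71; p_3 = 128; q_3 = 166; s_3 = 253; t_3 = 285; t_4 = 300; u_5 = 173; v_5 = 413; a_6 = 84; b_6 = 365; c_6 = 55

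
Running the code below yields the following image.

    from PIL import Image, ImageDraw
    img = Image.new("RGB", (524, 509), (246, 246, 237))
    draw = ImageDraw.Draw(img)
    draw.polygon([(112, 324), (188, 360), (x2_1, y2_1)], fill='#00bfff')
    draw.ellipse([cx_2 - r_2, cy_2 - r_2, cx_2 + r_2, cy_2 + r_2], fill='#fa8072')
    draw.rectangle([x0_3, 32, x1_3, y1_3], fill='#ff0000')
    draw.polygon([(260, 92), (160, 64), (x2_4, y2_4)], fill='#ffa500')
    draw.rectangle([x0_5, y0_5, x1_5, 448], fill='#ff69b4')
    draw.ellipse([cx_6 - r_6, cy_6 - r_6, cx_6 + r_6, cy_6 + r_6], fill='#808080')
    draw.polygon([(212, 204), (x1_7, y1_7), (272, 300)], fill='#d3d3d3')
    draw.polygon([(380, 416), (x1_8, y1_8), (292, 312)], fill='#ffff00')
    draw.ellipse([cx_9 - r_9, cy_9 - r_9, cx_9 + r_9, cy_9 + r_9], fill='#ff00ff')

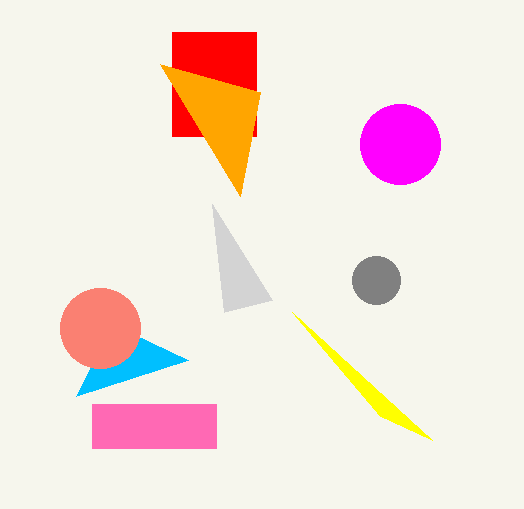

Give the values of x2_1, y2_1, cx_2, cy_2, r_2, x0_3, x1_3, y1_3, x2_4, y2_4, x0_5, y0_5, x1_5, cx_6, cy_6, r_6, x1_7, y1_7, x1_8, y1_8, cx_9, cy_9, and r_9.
x2_1 = 76
y2_1 = 396
cx_2 = 100
cy_2 = 328
r_2 = 40
x0_3 = 172
x1_3 = 256
y1_3 = 136
x2_4 = 240
y2_4 = 196
x0_5 = 92
y0_5 = 404
x1_5 = 216
cx_6 = 376
cy_6 = 280
r_6 = 24
x1_7 = 224
y1_7 = 312
x1_8 = 432
y1_8 = 440
cx_9 = 400
cy_9 = 144
r_9 = 40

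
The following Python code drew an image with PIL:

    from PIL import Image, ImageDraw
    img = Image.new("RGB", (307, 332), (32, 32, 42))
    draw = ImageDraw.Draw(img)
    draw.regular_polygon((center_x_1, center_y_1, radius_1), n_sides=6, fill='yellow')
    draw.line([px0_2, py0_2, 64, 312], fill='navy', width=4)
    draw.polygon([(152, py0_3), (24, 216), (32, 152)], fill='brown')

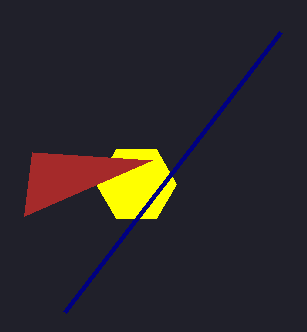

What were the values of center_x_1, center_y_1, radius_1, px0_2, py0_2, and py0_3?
center_x_1 = 136
center_y_1 = 184
radius_1 = 40
px0_2 = 280
py0_2 = 32
py0_3 = 160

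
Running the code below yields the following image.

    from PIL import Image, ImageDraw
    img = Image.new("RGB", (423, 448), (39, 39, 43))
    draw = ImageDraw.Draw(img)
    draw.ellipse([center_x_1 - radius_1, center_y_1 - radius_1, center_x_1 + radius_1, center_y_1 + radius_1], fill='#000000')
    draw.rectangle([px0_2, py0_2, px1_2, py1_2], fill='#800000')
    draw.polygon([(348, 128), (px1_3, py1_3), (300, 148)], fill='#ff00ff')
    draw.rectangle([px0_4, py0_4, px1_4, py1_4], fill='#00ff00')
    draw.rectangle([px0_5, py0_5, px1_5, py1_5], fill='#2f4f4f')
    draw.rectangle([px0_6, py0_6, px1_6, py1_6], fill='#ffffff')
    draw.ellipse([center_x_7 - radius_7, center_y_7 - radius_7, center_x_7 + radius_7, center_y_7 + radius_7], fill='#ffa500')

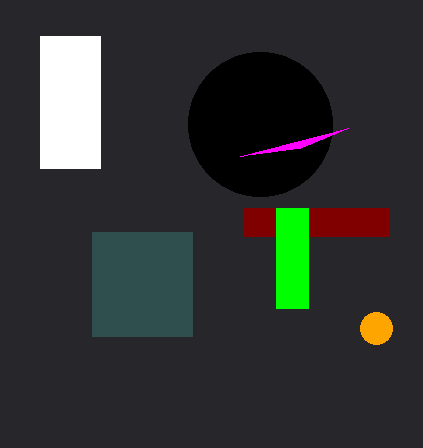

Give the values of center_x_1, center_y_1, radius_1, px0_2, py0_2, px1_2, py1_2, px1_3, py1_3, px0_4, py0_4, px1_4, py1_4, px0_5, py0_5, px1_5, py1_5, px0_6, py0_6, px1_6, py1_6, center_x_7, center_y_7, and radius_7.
center_x_1 = 260
center_y_1 = 124
radius_1 = 72
px0_2 = 244
py0_2 = 208
px1_2 = 388
py1_2 = 236
px1_3 = 240
py1_3 = 156
px0_4 = 276
py0_4 = 208
px1_4 = 308
py1_4 = 308
px0_5 = 92
py0_5 = 232
px1_5 = 192
py1_5 = 336
px0_6 = 40
py0_6 = 36
px1_6 = 100
py1_6 = 168
center_x_7 = 376
center_y_7 = 328
radius_7 = 16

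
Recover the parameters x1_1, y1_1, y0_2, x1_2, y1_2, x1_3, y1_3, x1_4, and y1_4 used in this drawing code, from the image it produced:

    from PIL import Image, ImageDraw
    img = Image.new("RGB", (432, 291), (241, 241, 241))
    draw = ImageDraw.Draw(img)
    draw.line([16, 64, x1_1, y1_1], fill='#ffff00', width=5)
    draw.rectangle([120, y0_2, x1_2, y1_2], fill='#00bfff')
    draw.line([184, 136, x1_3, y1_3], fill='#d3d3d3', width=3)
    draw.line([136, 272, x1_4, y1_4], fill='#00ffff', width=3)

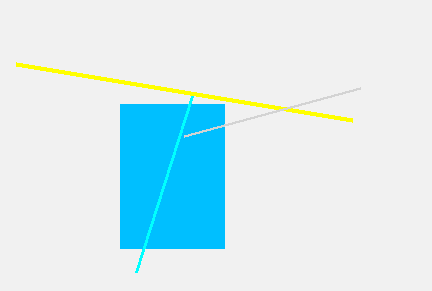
x1_1 = 352, y1_1 = 120, y0_2 = 104, x1_2 = 224, y1_2 = 248, x1_3 = 360, y1_3 = 88, x1_4 = 192, y1_4 = 96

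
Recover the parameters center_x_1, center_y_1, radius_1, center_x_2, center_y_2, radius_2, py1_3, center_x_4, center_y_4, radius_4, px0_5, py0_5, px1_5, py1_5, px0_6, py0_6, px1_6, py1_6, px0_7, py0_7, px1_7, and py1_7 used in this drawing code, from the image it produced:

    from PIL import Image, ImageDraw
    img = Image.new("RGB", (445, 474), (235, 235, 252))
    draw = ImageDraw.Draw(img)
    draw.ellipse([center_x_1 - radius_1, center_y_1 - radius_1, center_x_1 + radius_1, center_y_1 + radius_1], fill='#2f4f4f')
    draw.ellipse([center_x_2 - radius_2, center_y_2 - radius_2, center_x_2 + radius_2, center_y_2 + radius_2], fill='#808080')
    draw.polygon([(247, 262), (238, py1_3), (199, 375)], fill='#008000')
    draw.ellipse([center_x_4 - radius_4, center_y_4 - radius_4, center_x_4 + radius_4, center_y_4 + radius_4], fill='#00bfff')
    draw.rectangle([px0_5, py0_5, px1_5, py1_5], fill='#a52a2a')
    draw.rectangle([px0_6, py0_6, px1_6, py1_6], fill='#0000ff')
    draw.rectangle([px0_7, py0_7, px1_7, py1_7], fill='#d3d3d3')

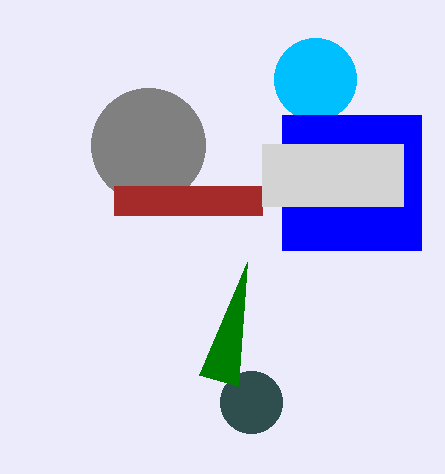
center_x_1 = 251
center_y_1 = 402
radius_1 = 31
center_x_2 = 148
center_y_2 = 145
radius_2 = 57
py1_3 = 386
center_x_4 = 315
center_y_4 = 79
radius_4 = 41
px0_5 = 114
py0_5 = 186
px1_5 = 262
py1_5 = 215
px0_6 = 282
py0_6 = 115
px1_6 = 421
py1_6 = 250
px0_7 = 262
py0_7 = 144
px1_7 = 403
py1_7 = 206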